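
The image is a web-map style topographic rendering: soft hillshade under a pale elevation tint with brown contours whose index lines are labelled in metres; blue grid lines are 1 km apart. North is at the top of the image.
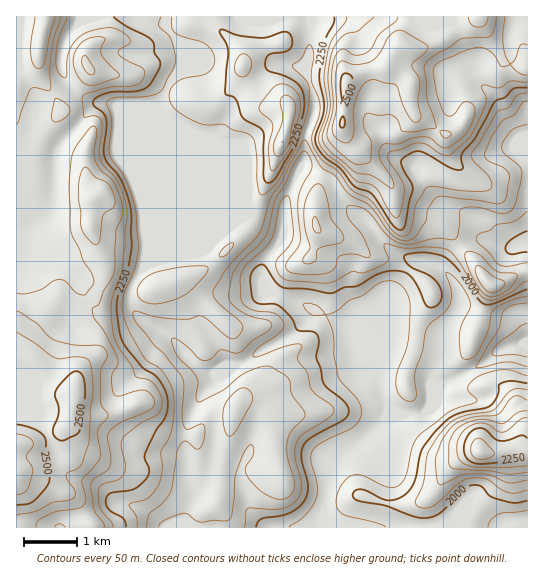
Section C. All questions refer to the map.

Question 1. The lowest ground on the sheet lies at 1800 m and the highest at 2590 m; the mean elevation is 2190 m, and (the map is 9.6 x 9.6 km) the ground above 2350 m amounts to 18.2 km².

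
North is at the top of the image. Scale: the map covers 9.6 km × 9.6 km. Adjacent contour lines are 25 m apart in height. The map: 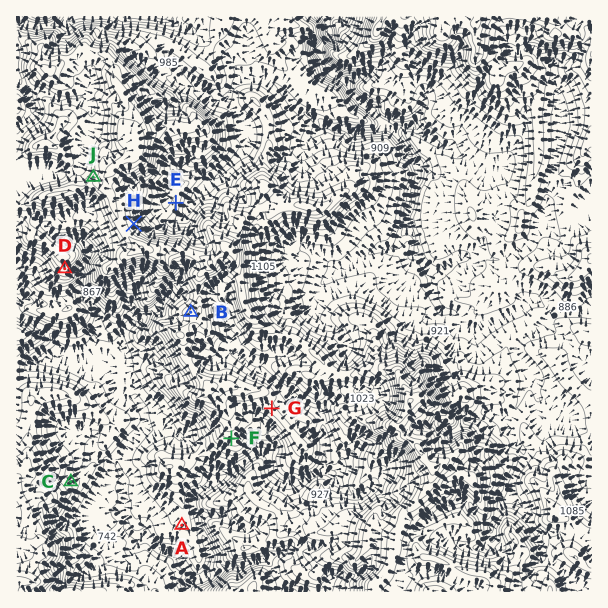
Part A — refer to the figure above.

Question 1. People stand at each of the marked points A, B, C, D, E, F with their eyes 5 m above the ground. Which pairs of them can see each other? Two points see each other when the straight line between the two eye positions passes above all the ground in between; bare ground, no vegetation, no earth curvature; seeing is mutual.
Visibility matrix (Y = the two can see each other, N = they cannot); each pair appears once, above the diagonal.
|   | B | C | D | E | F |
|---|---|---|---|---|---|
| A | N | Y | N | N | Y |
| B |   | N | Y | N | N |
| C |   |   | Y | N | Y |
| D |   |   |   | N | N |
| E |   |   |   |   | N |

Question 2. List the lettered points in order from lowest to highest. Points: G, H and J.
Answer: G H J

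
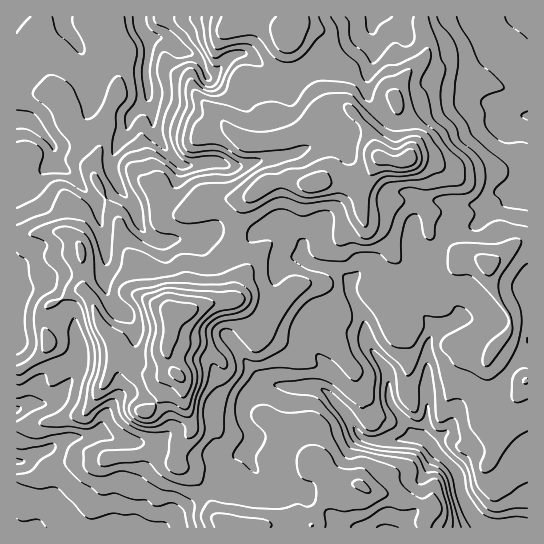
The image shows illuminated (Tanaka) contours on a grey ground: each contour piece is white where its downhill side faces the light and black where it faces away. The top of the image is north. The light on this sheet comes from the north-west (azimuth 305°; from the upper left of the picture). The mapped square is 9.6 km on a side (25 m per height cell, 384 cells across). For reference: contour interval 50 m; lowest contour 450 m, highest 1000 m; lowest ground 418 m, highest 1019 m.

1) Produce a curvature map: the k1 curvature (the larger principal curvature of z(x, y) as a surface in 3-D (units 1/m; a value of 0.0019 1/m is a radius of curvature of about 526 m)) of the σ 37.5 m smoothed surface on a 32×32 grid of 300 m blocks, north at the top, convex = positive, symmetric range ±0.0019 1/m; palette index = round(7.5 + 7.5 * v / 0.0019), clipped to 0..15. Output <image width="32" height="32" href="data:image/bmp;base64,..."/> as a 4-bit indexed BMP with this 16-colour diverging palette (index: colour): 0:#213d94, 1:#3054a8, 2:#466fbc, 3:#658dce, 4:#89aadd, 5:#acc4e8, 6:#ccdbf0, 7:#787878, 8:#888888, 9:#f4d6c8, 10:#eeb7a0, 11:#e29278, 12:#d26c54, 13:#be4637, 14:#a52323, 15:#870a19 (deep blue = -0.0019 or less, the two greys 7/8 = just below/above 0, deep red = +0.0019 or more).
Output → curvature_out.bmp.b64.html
<image width="32" height="32" href="data:image/bmp;base64,Qk12AgAAAAAAAHYAAAAoAAAAIAAAACAAAAABAAQAAAAAAAACAAATCwAAEwsAABAAAAAAAAAAlD0hAKhUMAC8b0YAzo1lAN2qiQDoxKwA8NvMAHh4eACIiIgAyNb0AKC37gB4kuIAVGzSADdGvgAjI6UAGQqHAJiImZeXe93uy9mJeK3LiYeIiJiImHqod4mJmqq6+Iy7iHiJiYmbeHd4eqzKmvjLiLuZu3iLyoiIiZqrmsvnu5qJqq39qqeIiImqjMzKi8qYqniZiIjbmYiImaeXiLyop9392KzXvZmJmZus/ZvoqJqJivi/6viomYmqjdn76piKqZfPmKf4mXiImLvJ+Mh5jdeof5ut+5yXiqybyOi4i47PmG2qrLe8qomYrJvJqayJbdl9yLyrqLqZiqibqcqKyY6Yr6iNuUeql4qZmquJl7uOlvxmy8/Lucd5uLqJuIjKet35z+2r3+msiZqoiYiJuIh516l5l3mojNyIl4iIjXeJmteZmJeIuYmJp4mXia+3mIvYu5iYioqYq6maeIq4y83ut+mpiHp4mIityXmIeYqIibnnyrl5mHiGf5ppmqiZiJ2tmMmbu/p5qI96qXioiKjKvo2rq6q/3v7Lp3qsuYi5edrMu3mHi6mbme/8m6mZrIqcmcjri8uXiXr8+7mYiamqjIuavc3c3Zh51ryod3l4qIqrmZq6eIjIj5mpeYiIupiJyniP2YiHq+qcqXd4iYiYiLp4z4yYiJmZrKiImZl4iIi5nPyduYiIqZr5qIiHeYiIm52I+Im6ial5jpqHiImYiaqImuyZu4t3en2ZiIiJiZm3zLq8y6uqmZmeiHiI"/>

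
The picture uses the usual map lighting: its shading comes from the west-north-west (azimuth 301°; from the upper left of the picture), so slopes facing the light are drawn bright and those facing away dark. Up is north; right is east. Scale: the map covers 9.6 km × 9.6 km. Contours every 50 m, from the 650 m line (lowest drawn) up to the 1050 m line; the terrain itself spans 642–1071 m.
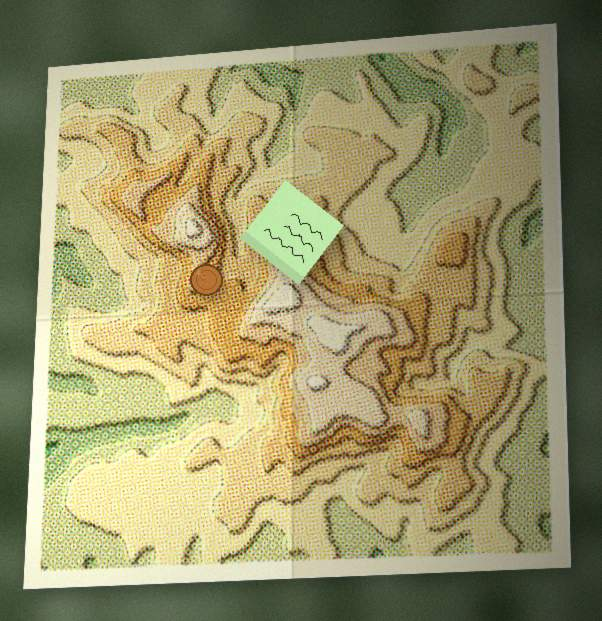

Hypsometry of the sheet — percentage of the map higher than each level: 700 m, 96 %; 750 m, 74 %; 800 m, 45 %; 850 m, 29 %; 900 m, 17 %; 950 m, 10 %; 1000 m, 5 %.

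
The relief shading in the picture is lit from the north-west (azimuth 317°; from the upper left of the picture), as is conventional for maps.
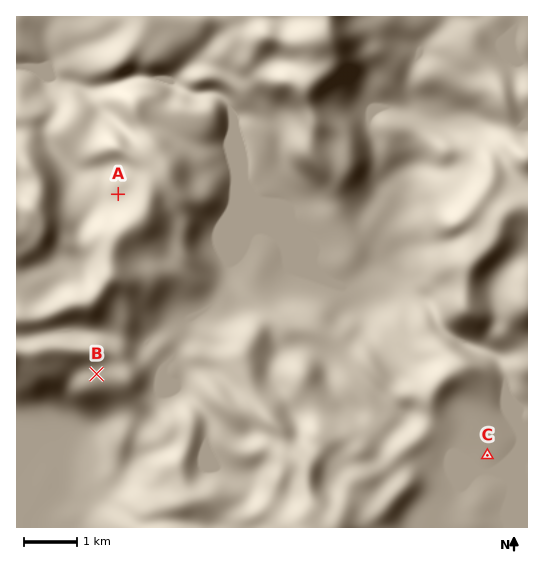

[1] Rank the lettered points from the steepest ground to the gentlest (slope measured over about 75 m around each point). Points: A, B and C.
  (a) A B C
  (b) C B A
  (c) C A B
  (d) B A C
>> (a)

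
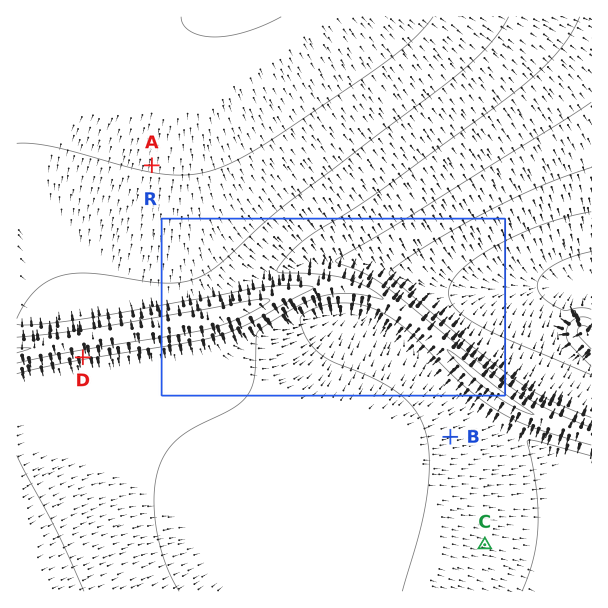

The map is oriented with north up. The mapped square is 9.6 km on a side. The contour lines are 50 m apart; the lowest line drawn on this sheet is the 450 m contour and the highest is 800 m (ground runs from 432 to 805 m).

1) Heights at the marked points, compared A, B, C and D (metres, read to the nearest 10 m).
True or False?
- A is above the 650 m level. True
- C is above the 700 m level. False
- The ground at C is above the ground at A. False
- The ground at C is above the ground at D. False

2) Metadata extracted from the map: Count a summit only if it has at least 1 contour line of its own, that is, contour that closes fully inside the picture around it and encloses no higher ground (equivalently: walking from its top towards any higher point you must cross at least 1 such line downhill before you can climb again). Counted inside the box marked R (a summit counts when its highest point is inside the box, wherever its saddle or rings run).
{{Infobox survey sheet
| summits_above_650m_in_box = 1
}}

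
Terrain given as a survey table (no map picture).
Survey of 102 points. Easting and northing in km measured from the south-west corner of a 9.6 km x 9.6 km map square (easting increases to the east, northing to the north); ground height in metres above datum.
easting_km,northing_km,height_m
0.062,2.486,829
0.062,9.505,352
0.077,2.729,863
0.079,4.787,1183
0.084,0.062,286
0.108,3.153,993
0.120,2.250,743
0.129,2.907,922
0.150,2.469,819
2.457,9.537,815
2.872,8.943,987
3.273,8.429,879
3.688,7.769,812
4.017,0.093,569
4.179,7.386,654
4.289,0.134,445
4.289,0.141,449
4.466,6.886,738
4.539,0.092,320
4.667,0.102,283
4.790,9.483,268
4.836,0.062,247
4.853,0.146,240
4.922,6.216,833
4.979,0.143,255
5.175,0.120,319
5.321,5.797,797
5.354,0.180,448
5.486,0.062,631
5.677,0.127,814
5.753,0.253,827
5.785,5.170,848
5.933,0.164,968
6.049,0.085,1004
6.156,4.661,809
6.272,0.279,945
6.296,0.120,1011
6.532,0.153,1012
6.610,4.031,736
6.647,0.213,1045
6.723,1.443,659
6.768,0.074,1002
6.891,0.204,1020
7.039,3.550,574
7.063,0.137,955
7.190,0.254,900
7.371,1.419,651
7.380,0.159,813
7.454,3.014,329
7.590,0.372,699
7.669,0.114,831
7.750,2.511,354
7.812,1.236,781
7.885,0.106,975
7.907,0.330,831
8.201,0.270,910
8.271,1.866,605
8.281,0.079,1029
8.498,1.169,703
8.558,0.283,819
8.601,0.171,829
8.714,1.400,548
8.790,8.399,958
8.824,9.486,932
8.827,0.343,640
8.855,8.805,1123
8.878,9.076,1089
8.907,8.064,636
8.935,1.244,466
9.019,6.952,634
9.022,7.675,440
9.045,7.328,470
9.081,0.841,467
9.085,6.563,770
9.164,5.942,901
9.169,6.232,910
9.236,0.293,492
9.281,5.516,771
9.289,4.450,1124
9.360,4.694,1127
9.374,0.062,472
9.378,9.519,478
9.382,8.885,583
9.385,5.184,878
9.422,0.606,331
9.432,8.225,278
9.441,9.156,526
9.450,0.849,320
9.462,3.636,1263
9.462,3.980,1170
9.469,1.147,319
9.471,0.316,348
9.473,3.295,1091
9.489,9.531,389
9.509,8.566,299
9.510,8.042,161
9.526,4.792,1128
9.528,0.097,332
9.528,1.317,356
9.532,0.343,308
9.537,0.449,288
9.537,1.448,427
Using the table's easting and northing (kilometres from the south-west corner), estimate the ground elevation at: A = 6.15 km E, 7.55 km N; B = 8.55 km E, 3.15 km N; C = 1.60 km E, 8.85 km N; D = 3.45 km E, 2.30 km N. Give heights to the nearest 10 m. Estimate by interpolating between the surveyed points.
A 730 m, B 740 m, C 920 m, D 740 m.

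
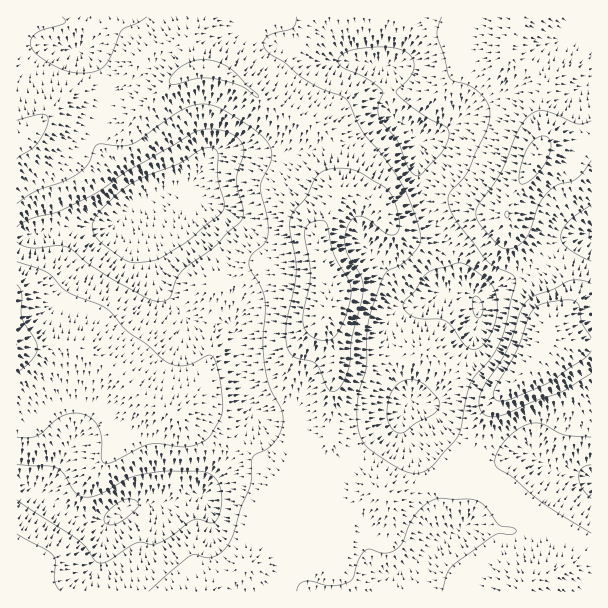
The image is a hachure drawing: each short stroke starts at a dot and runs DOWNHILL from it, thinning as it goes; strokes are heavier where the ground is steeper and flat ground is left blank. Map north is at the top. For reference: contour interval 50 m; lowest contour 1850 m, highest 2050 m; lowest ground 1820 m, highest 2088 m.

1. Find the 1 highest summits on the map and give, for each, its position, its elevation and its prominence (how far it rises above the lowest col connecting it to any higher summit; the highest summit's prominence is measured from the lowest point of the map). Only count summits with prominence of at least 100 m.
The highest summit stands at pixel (546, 339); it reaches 2088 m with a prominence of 268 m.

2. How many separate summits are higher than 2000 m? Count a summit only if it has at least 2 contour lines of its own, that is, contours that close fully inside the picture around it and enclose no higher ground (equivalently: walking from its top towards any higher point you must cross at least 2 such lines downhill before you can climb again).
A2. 1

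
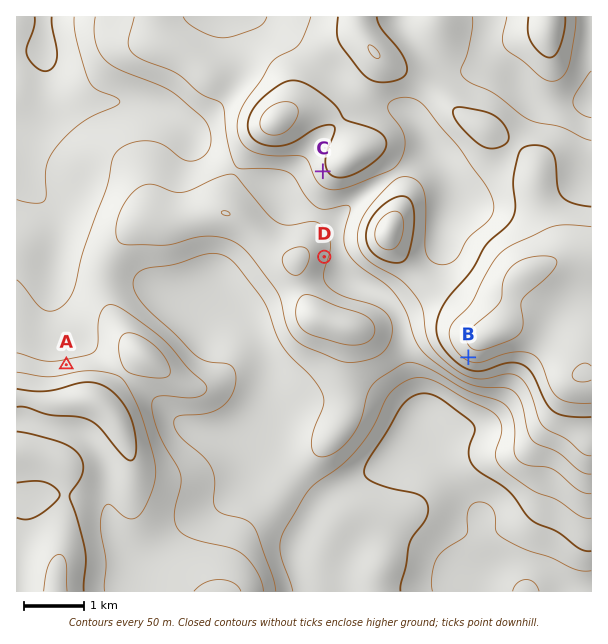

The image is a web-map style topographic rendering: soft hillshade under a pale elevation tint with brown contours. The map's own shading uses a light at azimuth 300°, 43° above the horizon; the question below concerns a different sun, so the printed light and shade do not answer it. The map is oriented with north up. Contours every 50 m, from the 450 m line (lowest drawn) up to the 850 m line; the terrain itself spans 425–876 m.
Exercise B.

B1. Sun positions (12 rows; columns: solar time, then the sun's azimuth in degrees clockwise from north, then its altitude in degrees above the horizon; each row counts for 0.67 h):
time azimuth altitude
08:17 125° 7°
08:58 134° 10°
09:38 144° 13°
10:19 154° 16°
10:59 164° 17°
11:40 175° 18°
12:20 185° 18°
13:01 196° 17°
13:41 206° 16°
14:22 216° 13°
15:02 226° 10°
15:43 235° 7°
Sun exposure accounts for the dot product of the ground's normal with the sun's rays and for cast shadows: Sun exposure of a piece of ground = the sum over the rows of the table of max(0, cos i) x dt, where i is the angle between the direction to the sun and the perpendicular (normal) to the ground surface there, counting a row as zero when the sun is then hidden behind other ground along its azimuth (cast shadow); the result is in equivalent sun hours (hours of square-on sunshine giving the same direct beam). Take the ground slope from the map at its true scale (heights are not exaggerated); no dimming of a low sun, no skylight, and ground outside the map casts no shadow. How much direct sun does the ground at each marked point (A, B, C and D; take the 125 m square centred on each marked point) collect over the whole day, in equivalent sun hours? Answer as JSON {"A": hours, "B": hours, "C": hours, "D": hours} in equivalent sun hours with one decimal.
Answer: {"A": 0.6, "B": 3.3, "C": 2.3, "D": 2.1}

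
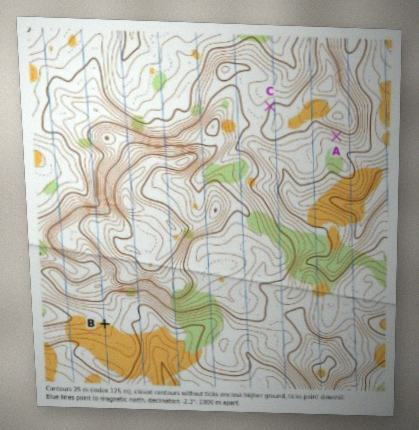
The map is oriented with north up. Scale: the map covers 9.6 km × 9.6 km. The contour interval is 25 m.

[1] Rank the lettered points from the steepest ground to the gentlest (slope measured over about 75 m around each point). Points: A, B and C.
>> A C B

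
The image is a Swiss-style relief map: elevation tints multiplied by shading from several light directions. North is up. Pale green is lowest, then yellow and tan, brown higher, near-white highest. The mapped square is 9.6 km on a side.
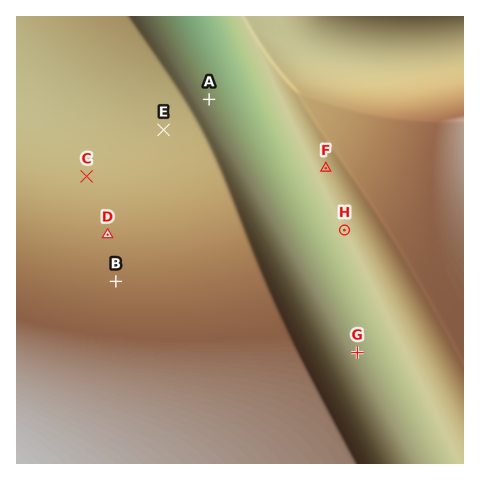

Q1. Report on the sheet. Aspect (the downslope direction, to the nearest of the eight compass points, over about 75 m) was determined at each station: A NE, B N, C N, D N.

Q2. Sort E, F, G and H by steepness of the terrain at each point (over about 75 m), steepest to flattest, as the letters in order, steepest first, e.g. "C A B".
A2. F H G E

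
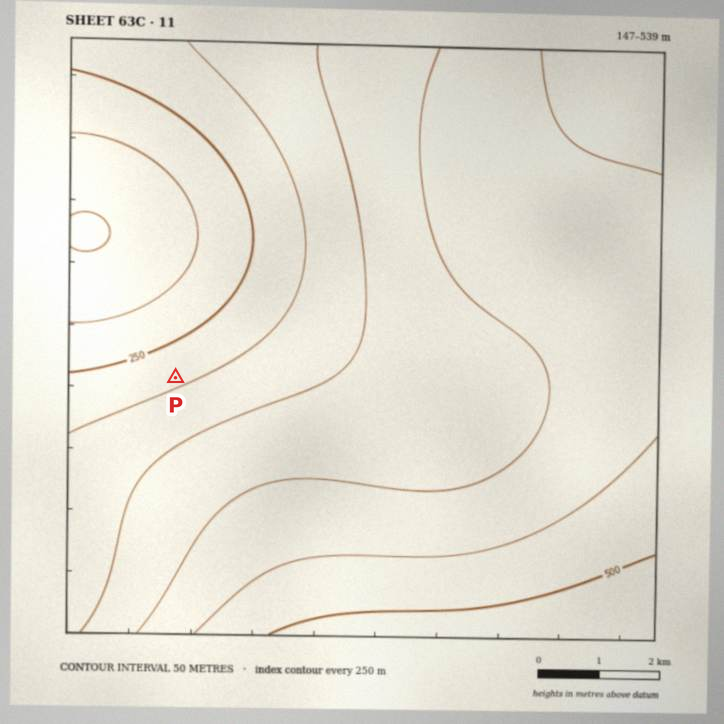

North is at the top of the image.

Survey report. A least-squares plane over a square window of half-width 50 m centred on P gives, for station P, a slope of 4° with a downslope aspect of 335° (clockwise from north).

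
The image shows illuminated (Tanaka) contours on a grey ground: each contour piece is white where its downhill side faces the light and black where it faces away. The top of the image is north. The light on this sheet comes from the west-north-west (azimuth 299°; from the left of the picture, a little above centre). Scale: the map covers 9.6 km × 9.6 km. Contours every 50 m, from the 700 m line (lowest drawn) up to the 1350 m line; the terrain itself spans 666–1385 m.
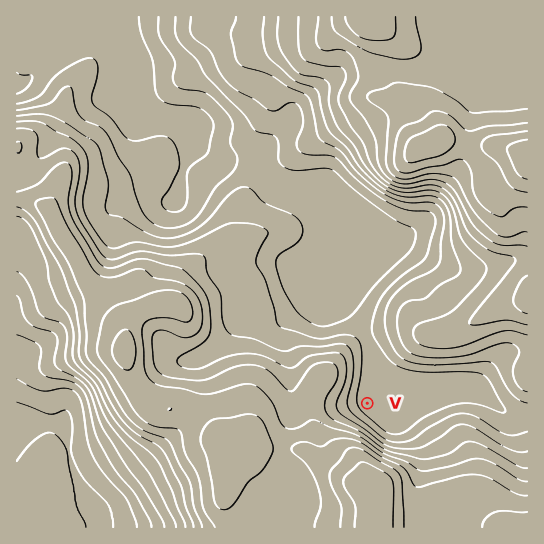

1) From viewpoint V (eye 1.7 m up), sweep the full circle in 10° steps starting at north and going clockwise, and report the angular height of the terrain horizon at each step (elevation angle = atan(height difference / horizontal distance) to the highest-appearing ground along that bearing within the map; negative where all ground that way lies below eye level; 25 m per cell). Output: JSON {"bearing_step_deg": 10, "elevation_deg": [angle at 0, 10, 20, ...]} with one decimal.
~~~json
{"bearing_step_deg": 10, "elevation_deg": [3.2, 5.1, 4.3, 5.4, 6.2, 5.8, 4.4, 2.2, 2.7, 1.1, 2.9, 4.4, 5.6, 6.9, 7.6, 10.3, 13.7, 16.1, 18.4, 19.7, 19.7, 18.8, 17.3, 15.4, 13.7, 12.2, 11.4, 11.3, 11.6, 12.3, 12.6, 12.2, 10.6, 7.9, 4.6, 1.9]}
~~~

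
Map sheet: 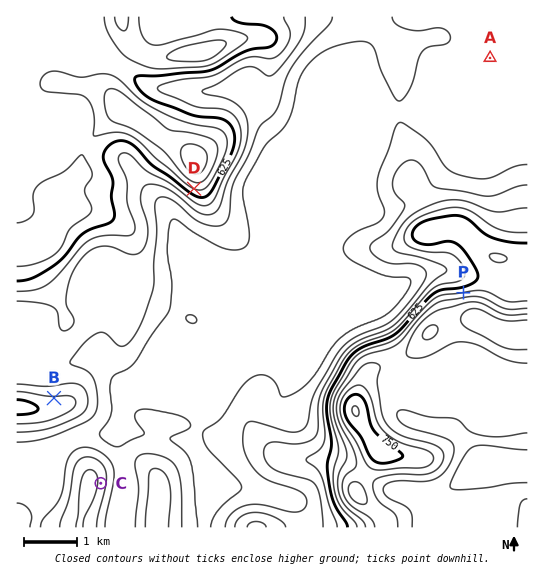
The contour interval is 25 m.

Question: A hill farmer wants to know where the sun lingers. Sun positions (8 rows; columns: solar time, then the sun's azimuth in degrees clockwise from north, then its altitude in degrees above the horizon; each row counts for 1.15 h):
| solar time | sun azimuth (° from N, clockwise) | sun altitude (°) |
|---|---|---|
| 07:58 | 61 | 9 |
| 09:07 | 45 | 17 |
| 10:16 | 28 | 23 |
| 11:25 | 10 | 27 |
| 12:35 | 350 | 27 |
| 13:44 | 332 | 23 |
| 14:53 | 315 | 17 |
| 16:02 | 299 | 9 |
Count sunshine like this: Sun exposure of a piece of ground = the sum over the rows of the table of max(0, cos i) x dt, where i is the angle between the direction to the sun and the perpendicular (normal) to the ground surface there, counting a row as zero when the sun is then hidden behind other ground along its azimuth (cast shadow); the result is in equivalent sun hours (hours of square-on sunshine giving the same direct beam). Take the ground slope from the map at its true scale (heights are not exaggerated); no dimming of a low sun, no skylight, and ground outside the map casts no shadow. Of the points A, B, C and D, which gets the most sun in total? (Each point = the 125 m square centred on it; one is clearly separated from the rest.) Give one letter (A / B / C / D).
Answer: B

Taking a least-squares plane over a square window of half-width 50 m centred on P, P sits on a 15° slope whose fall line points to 350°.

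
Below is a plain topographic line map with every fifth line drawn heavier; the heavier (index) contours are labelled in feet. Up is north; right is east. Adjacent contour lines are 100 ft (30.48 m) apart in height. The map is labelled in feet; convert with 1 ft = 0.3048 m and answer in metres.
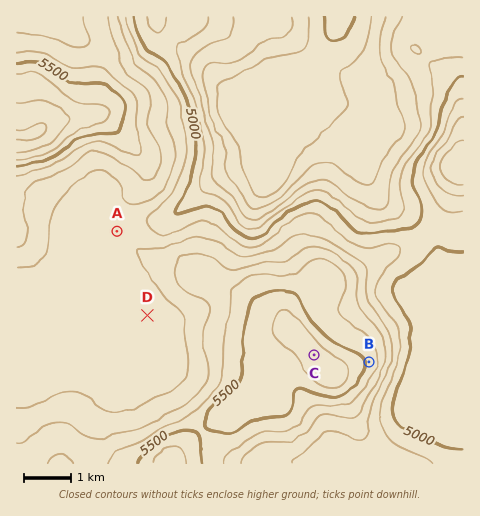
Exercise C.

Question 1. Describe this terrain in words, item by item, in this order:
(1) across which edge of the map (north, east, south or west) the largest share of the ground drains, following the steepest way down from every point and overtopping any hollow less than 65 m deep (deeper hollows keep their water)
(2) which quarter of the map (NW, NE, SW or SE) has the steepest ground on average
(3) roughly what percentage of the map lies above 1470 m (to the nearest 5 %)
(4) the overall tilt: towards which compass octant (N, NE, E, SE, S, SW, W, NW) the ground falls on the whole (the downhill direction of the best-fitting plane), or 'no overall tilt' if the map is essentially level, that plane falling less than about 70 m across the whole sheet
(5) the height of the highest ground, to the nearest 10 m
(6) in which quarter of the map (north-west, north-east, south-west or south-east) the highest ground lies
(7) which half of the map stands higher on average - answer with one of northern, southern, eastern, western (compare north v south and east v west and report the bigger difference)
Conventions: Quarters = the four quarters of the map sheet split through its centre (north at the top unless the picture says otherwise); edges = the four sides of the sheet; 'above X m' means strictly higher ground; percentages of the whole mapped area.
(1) Drainage is mainly to the north: more ground falls towards that edge than towards any other.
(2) The north-west quarter is the steepest part of the map.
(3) Roughly 80 % of the ground is higher than 1470 m.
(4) The general tilt is down to the north-east (the land rises towards the south-west).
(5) About 1770 m is the highest elevation on the sheet.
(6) Look to the north-west quarter for the highest ground.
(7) On average the southern half of the map is the higher ground.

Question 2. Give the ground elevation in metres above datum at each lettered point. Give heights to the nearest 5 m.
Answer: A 1585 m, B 1670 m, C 1730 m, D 1580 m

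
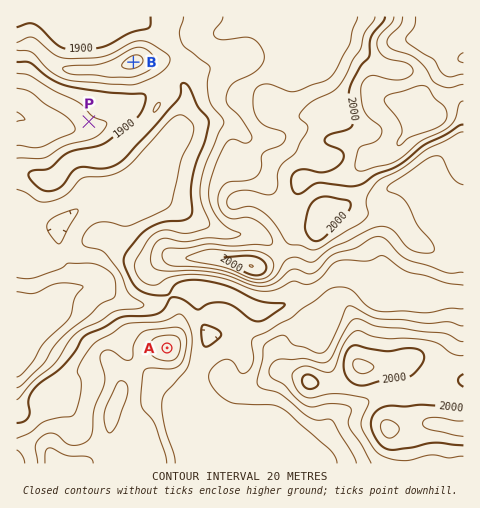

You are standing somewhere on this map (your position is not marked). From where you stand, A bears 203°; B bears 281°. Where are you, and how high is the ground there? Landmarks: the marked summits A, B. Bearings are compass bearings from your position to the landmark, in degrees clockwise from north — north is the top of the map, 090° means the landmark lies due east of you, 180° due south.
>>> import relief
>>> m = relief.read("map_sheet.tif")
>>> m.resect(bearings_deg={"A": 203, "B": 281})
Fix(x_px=277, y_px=90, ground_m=1960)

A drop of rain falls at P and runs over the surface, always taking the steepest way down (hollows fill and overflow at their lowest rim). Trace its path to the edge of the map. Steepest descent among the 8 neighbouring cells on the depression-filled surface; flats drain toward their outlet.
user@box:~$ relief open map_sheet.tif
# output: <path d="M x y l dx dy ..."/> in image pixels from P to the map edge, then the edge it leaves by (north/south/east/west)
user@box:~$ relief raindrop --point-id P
<path d="M89 122l-7 7-40-2-1-1-5 0-14-8-5-1"/>
exit: west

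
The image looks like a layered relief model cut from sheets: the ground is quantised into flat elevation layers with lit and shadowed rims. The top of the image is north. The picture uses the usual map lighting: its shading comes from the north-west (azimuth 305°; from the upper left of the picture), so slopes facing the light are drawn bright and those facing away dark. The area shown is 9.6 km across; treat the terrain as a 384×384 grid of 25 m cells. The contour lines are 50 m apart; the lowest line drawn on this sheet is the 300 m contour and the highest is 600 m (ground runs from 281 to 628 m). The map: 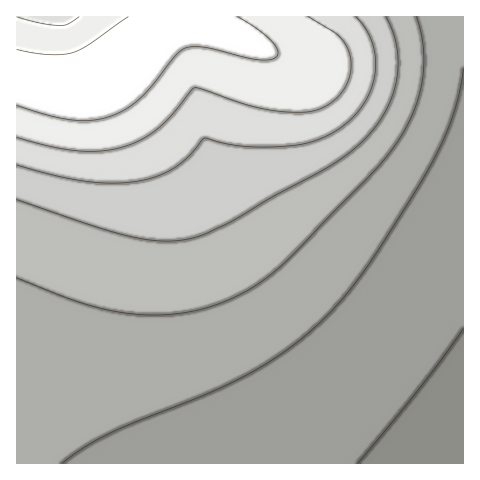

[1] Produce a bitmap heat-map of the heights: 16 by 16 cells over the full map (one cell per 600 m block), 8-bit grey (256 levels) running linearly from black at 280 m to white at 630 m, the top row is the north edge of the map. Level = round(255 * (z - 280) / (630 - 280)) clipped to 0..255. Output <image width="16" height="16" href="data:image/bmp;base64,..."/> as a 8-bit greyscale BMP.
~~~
<image width="16" height="16" href="data:image/bmp;base64,Qk02BQAAAAAAADYEAAAoAAAAEAAAABAAAAABAAgAAAAAAAABAAATCwAAEwsAAAABAAAAAAAAAAAAAAEBAQACAgIAAwMDAAQEBAAFBQUABgYGAAcHBwAICAgACQkJAAoKCgALCwsADAwMAA0NDQAODg4ADw8PABAQEAAREREAEhISABMTEwAUFBQAFRUVABYWFgAXFxcAGBgYABkZGQAaGhoAGxsbABwcHAAdHR0AHh4eAB8fHwAgICAAISEhACIiIgAjIyMAJCQkACUlJQAmJiYAJycnACgoKAApKSkAKioqACsrKwAsLCwALS0tAC4uLgAvLy8AMDAwADExMQAyMjIAMzMzADQ0NAA1NTUANjY2ADc3NwA4ODgAOTk5ADo6OgA7OzsAPDw8AD09PQA+Pj4APz8/AEBAQABBQUEAQkJCAENDQwBEREQARUVFAEZGRgBHR0cASEhIAElJSQBKSkoAS0tLAExMTABNTU0ATk5OAE9PTwBQUFAAUVFRAFJSUgBTU1MAVFRUAFVVVQBWVlYAV1dXAFhYWABZWVkAWlpaAFtbWwBcXFwAXV1dAF5eXgBfX18AYGBgAGFhYQBiYmIAY2NjAGRkZABlZWUAZmZmAGdnZwBoaGgAaWlpAGpqagBra2sAbGxsAG1tbQBubm4Ab29vAHBwcABxcXEAcnJyAHNzcwB0dHQAdXV1AHZ2dgB3d3cAeHh4AHl5eQB6enoAe3t7AHx8fAB9fX0Afn5+AH9/fwCAgIAAgYGBAIKCggCDg4MAhISEAIWFhQCGhoYAh4eHAIiIiACJiYkAioqKAIuLiwCMjIwAjY2NAI6OjgCPj48AkJCQAJGRkQCSkpIAk5OTAJSUlACVlZUAlpaWAJeXlwCYmJgAmZmZAJqamgCbm5sAnJycAJ2dnQCenp4An5+fAKCgoAChoaEAoqKiAKOjowCkpKQApaWlAKampgCnp6cAqKioAKmpqQCqqqoAq6urAKysrACtra0Arq6uAK+vrwCwsLAAsbGxALKysgCzs7MAtLS0ALW1tQC2trYAt7e3ALi4uAC5ubkAurq6ALu7uwC8vLwAvb29AL6+vgC/v78AwMDAAMHBwQDCwsIAw8PDAMTExADFxcUAxsbGAMfHxwDIyMgAycnJAMrKygDLy8sAzMzMAM3NzQDOzs4Az8/PANDQ0ADR0dEA0tLSANPT0wDU1NQA1dXVANbW1gDX19cA2NjYANnZ2QDa2toA29vbANzc3ADd3d0A3t7eAN/f3wDg4OAA4eHhAOLi4gDj4+MA5OTkAOXl5QDm5uYA5+fnAOjo6ADp6ekA6urqAOvr6wDs7OwA7e3tAO7u7gDv7+8A8PDwAPHx8QDy8vIA8/PzAPT09AD19fUA9vb2APf39wD4+PgA+fn5APr6+gD7+/sA/Pz8AP39/QD+/v4A////ADg1MjAtKiYjHxsXEw8LBwQ8OTc1MjAsKSUgHBcTDgoGQD49Ozo3NDAsJyEcFxINCUVERENDQT46NS8oIhwWEQxKS0xNTUxKRkA5MSkiGxUQUVNVWFpaV1NMRDsxKCAZE1hcYGRnZ2ZhWVBFOi8mHhdhZmtxdHV0b2dcUEM3LCMbbXR6gIODgHtzaVxOQDMoH4GJkJOUkYuGgXhsXUw8LiOfqK2tqaGWkpCLgnNfSTcpw8zQzMKzo6GkpaCReFtCL+Tr7unbx7O2vsLBspNuTTb1+Pv679rJz9fb2supflc77ezy+vjr4eXp5+DQroJaPdHM2ev08+/u6d/RvqB5Vjw="/>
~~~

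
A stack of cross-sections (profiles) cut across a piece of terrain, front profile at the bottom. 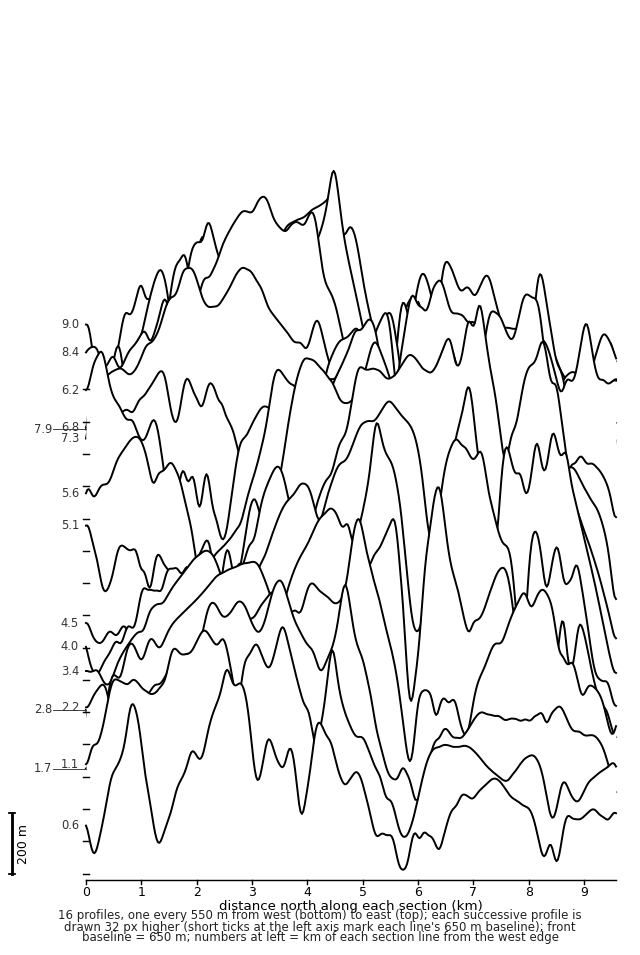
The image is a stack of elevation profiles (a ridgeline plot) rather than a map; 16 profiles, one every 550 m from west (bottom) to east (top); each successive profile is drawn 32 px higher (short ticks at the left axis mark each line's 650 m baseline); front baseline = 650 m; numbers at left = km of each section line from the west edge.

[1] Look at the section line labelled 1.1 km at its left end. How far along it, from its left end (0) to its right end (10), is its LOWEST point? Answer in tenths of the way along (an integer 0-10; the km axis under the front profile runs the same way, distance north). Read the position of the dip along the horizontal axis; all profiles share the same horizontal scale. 6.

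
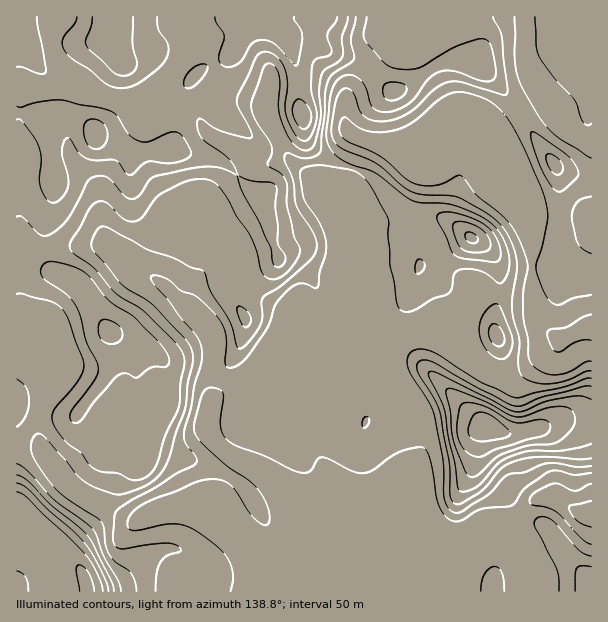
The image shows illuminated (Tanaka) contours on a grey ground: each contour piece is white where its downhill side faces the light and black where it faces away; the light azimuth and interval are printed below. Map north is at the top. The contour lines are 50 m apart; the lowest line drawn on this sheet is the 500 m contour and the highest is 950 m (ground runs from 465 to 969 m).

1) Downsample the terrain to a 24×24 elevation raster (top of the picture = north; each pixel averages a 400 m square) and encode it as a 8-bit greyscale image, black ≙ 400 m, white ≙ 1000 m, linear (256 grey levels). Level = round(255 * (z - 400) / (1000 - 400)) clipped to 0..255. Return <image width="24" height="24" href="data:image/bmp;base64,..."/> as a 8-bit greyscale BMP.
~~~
<image width="24" height="24" href="data:image/bmp;base64,Qk12BgAAAAAAADYEAAAoAAAAGAAAABgAAAABAAgAAAAAAEACAAATCwAAEwsAAAABAAAAAAAAAAAAAAEBAQACAgIAAwMDAAQEBAAFBQUABgYGAAcHBwAICAgACQkJAAoKCgALCwsADAwMAA0NDQAODg4ADw8PABAQEAAREREAEhISABMTEwAUFBQAFRUVABYWFgAXFxcAGBgYABkZGQAaGhoAGxsbABwcHAAdHR0AHh4eAB8fHwAgICAAISEhACIiIgAjIyMAJCQkACUlJQAmJiYAJycnACgoKAApKSkAKioqACsrKwAsLCwALS0tAC4uLgAvLy8AMDAwADExMQAyMjIAMzMzADQ0NAA1NTUANjY2ADc3NwA4ODgAOTk5ADo6OgA7OzsAPDw8AD09PQA+Pj4APz8/AEBAQABBQUEAQkJCAENDQwBEREQARUVFAEZGRgBHR0cASEhIAElJSQBKSkoAS0tLAExMTABNTU0ATk5OAE9PTwBQUFAAUVFRAFJSUgBTU1MAVFRUAFVVVQBWVlYAV1dXAFhYWABZWVkAWlpaAFtbWwBcXFwAXV1dAF5eXgBfX18AYGBgAGFhYQBiYmIAY2NjAGRkZABlZWUAZmZmAGdnZwBoaGgAaWlpAGpqagBra2sAbGxsAG1tbQBubm4Ab29vAHBwcABxcXEAcnJyAHNzcwB0dHQAdXV1AHZ2dgB3d3cAeHh4AHl5eQB6enoAe3t7AHx8fAB9fX0Afn5+AH9/fwCAgIAAgYGBAIKCggCDg4MAhISEAIWFhQCGhoYAh4eHAIiIiACJiYkAioqKAIuLiwCMjIwAjY2NAI6OjgCPj48AkJCQAJGRkQCSkpIAk5OTAJSUlACVlZUAlpaWAJeXlwCYmJgAmZmZAJqamgCbm5sAnJycAJ2dnQCenp4An5+fAKCgoAChoaEAoqKiAKOjowCkpKQApaWlAKampgCnp6cAqKioAKmpqQCqqqoAq6urAKysrACtra0Arq6uAK+vrwCwsLAAsbGxALKysgCzs7MAtLS0ALW1tQC2trYAt7e3ALi4uAC5ubkAurq6ALu7uwC8vLwAvb29AL6+vgC/v78AwMDAAMHBwQDCwsIAw8PDAMTExADFxcUAxsbGAMfHxwDIyMgAycnJAMrKygDLy8sAzMzMAM3NzQDOzs4Az8/PANDQ0ADR0dEA0tLSANPT0wDU1NQA1dXVANbW1gDX19cA2NjYANnZ2QDa2toA29vbANzc3ADd3d0A3t7eAN/f3wDg4OAA4eHhAOLi4gDj4+MA5OTkAOXl5QDm5uYA5+fnAOjo6ADp6ekA6urqAOvr6wDs7OwA7e3tAO7u7gDv7+8A8PDwAPHx8QDy8vIA8/PzAPT09AD19fUA9vb2APf39wD4+PgA+fn5APr6+gD7+/sA/Pz8AP39/QD+/v4A////AOjc58+Mc15aWE5ISEhISEhISElUU09Ubt3e36Z1cGlkWEtLSkhISEhISEhOUU9aXN3cuoleWl5WTExSSkhISEhISEpISFBYOtuxiHZmUk1KSlNUSUhJSEhIUm9YUUY7KLCDeoaMfmFVUlZNTE9OT0tKW5SJZVNCRoh6i5qbnHtnVU9TWFVYXVVSX6W1kH13e4aJn5ybm4ZZUmBdV1ZdZ19aar7Zzr+xoJOTqaKeoJhdVFxXWFZbZ2NdeL7Lo6OvpJOKmqqnp6BpV1hcXVZXXV1jkp17ZWFqfY2Kj6yvrKR2ZGVbWlZYV1hxf2ZfYUIzQIqKmLu8r5VvZYFhV1hdV1lgX1xwcTsqKoqMo7uwlnVic5JyV15aV15lXlxrYTg1LpiitKqKdWpvh4qBZ2ZZV2J1bmJhXTxHRKOsqIx0b3aAhIidkXFZWGh7eG9zaEJQTKSlkXx6hYyMh4umm31aWWl2dZWZYj9IQKyyn4iSk4+LiZqskm5YWWpxfItwRT5EPbTBsJuon4+Jkaiuh1xXXnJgWFNBPj5NRbfEuLC8tayjpaacfWNlZ1Q/Pj8+PkRlU7jDwtDFw8u3qKKXjYhZRj4+Pj4+PlBXQMLLy9S+s7etr6qMrqBISU9DPj4+Qkw8Pb7Avru4sbO1taKLtaBVYXppRz9ETkA7Qr29u8PQwLm/vK6RsqBzcXdxZmNuUTtDUMe9x9jcyr26wL+uwbCXdGJcZHFxTD1NUMm7xdzdxru5v8PCwracbl1aWVtfST9PTA=="/>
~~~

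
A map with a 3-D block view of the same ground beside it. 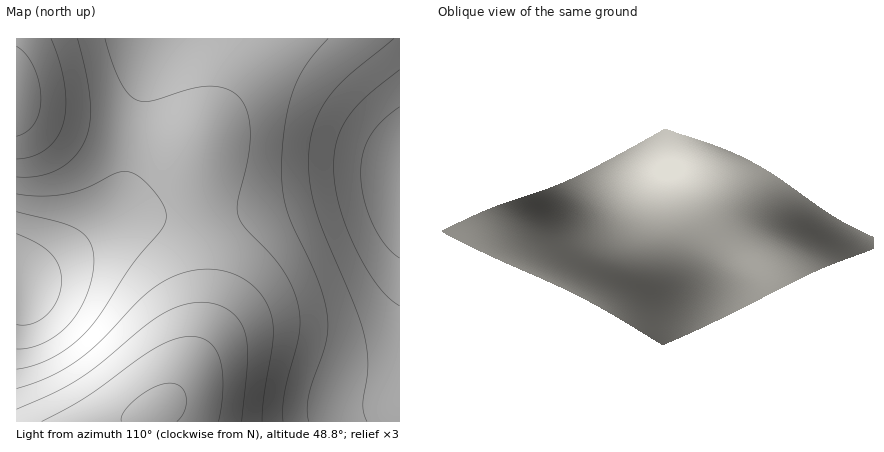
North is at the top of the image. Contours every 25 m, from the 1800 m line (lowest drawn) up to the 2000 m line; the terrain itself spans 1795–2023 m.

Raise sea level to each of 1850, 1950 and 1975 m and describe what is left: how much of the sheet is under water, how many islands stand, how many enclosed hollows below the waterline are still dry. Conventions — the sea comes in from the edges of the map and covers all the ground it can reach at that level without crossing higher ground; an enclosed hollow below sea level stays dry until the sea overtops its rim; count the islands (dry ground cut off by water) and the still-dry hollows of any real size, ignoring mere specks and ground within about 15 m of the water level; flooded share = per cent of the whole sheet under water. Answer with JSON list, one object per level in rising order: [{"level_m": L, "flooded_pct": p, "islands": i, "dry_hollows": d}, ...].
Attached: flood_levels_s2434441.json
[{"level_m": 1850, "flooded_pct": 15, "islands": 0, "dry_hollows": 0}, {"level_m": 1950, "flooded_pct": 82, "islands": 0, "dry_hollows": 0}, {"level_m": 1975, "flooded_pct": 93, "islands": 0, "dry_hollows": 0}]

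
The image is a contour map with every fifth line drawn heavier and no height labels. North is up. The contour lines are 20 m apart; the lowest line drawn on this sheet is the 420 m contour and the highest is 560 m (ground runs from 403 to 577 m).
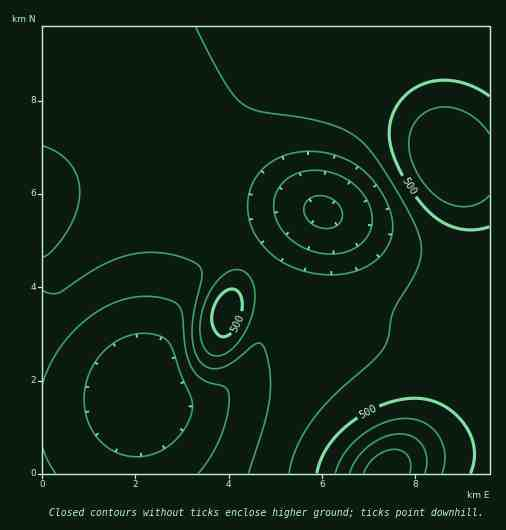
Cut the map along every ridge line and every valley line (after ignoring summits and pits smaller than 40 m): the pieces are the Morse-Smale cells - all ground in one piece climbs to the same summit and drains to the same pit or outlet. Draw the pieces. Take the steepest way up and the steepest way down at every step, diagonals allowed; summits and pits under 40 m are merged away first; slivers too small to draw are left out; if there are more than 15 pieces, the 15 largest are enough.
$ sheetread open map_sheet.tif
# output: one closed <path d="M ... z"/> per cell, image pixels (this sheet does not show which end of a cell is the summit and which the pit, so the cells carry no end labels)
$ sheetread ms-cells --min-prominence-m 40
<path d="M44 62l-2 1 1 411 447-1-1-26-66 8-21 7-11 7 34-39 21-38 4-28-4-14-8-8-19-8-60-8-24-6-58-27-3 2-6 29-12 30-20 27-15 13-14 6-14 4-21-1-29-9 7-98 2-57-4-41-7-30-11-28-22-31-28-26z"/><path d="M489 26l-143 0-70 41-37 25-30 31-8 16-5 19 1 19 6 21 23 43 66-27 28-2 6 4 4 14 2 71 4 8 8 7 19 9 67 8 47 13 12 1z"/><path d="M345 26l-303 1 0 35 38 21 28 26 22 31 11 28 7 30 4 41-2 57-6 87 18-57 19-38 16-22 10-10 19-14-19-36-10-29 0-27 8-21 13-17 35-30z"/><path d="M227 242l-20 14-11 11-20 29-17 40-15 48-1 10 37 10 13 0 14-4 14-6 13-11 22-29 12-30 7-30-4-2-25 1-9 4-7 7 6-22 0-19z"/><path d="M321 213l-12 13-20 30-9 19-5 18 60 27 38 8 35 4 22 6 16 12 3 8 1 14-3 16-13 28-16 24-26 28 31-13 66-8 1-100-60-14-67-8-19-9-8-7-4-8-2-71-4-14z"/><path d="M320 212l-28 2-36 14-28 14 8 21 0 19-4 20 5-5 9-4 29 0 5-18 9-19z"/>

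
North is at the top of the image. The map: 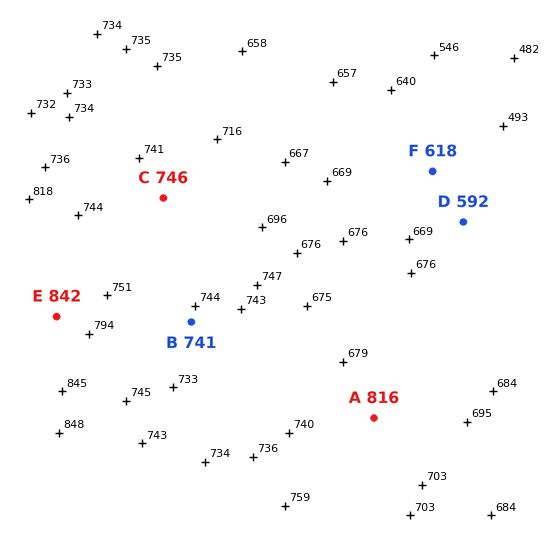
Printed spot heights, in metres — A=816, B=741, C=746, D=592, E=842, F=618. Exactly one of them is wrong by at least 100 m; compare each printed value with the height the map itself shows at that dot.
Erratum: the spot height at A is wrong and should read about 691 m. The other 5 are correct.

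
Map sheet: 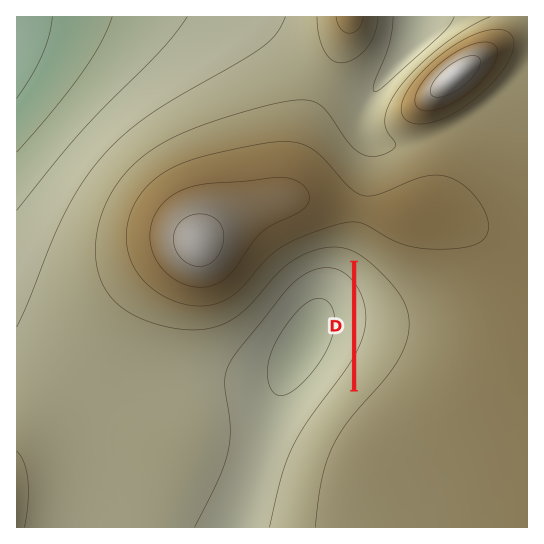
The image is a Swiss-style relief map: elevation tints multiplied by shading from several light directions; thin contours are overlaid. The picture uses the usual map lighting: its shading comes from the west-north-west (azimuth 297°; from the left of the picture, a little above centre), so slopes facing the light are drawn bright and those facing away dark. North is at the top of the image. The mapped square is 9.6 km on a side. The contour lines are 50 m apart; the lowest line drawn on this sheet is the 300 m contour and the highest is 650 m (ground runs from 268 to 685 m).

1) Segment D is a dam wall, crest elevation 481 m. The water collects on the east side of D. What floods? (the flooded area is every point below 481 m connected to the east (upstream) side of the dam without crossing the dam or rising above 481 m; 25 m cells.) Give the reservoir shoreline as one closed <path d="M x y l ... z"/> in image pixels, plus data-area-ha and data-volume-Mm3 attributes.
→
<path d="M358 264l-2 1 1 122 15-20 9-14 8-23 0-16-2-11-11-20-18-19z" data-area-ha="96" data-volume-Mm3="16.43"/>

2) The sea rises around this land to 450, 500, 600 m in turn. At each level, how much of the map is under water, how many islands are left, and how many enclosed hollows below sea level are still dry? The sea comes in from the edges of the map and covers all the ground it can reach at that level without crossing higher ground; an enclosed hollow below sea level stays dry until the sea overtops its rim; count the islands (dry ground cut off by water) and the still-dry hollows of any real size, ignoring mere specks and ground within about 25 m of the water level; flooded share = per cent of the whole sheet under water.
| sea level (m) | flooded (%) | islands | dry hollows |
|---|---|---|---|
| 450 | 22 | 0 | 0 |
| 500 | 53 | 0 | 0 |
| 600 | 95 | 2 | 0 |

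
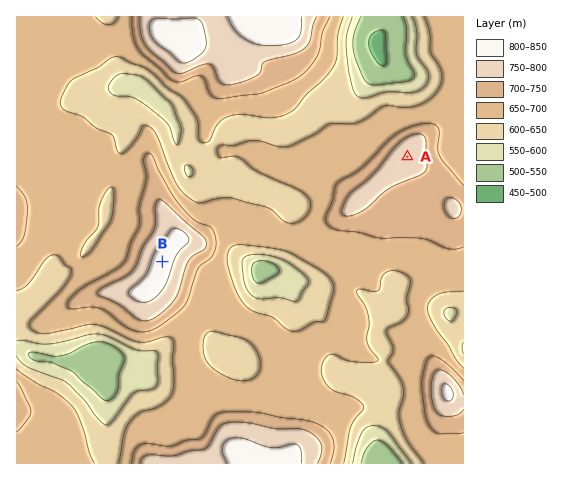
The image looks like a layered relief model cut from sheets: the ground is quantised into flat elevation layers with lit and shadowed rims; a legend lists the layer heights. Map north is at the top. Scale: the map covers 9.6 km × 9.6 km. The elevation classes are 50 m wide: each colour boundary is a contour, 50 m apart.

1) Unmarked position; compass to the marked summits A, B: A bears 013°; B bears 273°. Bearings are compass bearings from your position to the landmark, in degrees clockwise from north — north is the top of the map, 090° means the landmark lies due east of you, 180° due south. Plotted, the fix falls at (381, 273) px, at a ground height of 650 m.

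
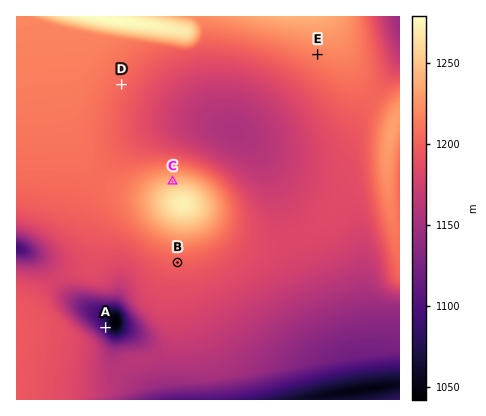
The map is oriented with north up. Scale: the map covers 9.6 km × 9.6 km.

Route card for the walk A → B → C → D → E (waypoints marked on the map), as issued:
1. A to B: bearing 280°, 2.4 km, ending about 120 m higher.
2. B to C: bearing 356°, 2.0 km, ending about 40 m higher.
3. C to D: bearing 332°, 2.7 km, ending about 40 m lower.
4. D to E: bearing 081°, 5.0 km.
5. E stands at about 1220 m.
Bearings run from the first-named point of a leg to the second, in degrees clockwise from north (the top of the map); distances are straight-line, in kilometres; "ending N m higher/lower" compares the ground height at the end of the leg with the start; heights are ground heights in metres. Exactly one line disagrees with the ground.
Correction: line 1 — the bearing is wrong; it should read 48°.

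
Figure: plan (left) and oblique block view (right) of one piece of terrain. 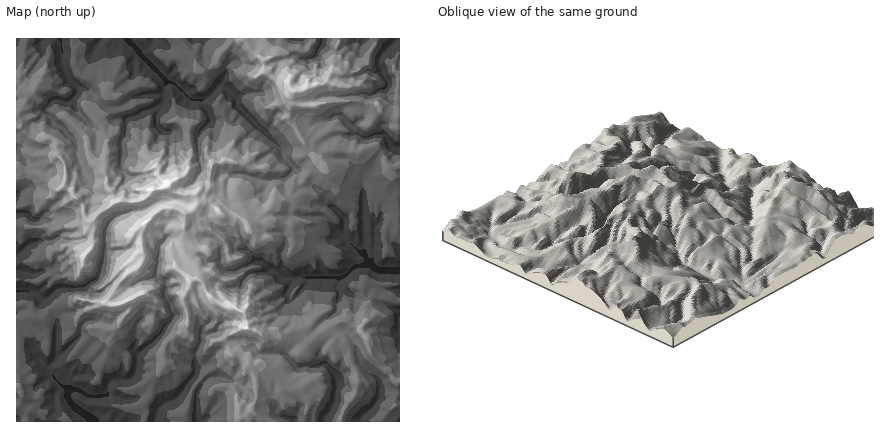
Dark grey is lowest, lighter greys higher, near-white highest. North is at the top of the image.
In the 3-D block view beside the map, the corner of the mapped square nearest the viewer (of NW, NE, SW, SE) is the SE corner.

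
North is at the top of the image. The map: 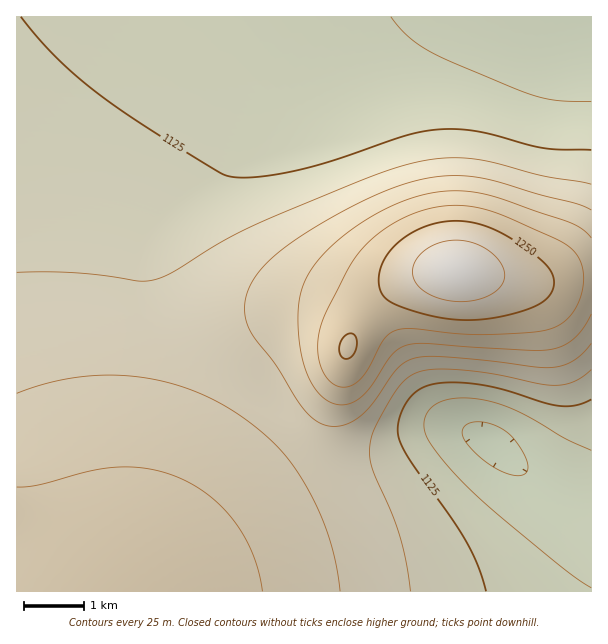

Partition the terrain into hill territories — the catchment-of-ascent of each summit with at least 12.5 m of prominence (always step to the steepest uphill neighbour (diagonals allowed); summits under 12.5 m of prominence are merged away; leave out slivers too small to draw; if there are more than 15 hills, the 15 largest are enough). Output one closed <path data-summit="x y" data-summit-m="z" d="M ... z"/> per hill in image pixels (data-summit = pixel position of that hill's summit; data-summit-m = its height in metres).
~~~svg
<path data-summit="132 591" data-summit-m="1219" d="M332 16l-316 1 1 575 575-1-1-85-15-1-18-9-39-28-31-29-20-7-31 0-41 19-24 7-25 0-15-4-21-12-53-54-46-33-30-31-18-28-10-32 0-34 12-33 20-38 32-46 40-41 29-24z"/><path data-summit="458 272" data-summit-m="1292" d="M591 16l-258 0-34 22-41 34-40 41-25 34-27 50-12 33-2 24 8 31 18 33 34 37 46 33 53 54 21 12 15 4 25 0 24-7 41-19 31 0 20 7 31 29 39 28 18 9 15 1z"/>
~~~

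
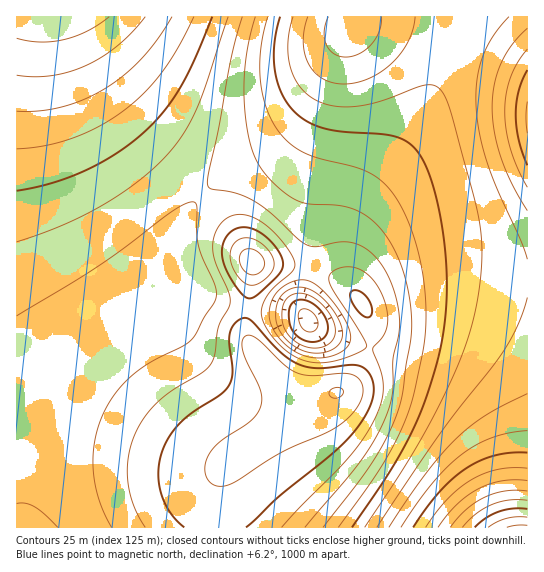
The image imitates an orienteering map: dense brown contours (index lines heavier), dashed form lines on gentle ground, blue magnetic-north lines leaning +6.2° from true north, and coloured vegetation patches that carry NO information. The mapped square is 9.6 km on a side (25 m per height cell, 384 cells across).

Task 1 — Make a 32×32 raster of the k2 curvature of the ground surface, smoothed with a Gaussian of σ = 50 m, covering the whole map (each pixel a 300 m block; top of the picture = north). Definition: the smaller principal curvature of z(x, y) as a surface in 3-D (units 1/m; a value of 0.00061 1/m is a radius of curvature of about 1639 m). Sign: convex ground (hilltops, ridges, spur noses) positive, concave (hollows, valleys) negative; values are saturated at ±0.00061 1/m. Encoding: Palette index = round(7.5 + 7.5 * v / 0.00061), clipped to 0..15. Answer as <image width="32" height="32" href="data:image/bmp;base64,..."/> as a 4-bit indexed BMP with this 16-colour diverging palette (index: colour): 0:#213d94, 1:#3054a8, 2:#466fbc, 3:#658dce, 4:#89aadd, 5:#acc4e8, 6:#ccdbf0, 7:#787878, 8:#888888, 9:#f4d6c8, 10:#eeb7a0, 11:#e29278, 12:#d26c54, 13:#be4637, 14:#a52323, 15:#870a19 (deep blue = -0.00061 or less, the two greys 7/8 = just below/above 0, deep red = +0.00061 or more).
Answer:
<image width="32" height="32" href="data:image/bmp;base64,Qk12AgAAAAAAAHYAAAAoAAAAIAAAACAAAAABAAQAAAAAAAACAAATCwAAEwsAABAAAAAAAAAAlD0hAKhUMAC8b0YAzo1lAN2qiQDoxKwA8NvMAHh4eACIiIgAyNb0AKC37gB4kuIAVGzSADdGvgAjI6UAGQqHAHd3d3eIiIiId3d3d3d3ZmV3d3d4iIiIh3d3d3d3d2Zmd3d3eIiIiHd3d3iHd3d2Znd3d3iIiIiHd3eIh3d3d3d3d3d3iIiIh3d3iId3d3d3d3d3d4iIiHd3d3iHd3d3d3d3d3d4iId3d3eIh3d3d3d3d3d3d4h3d3d4iId3d3d3d3d3d3d3dmd3eKqHd3d3d3d3d3d3d2ZndmeYdnd3d3d3d3d3d3dWiGVERFZ3d3d3d3d3d3d2WJhSABNXd3d3d3d3d3d3dmh0IQAmiHd3d3d3d3d3d3ZlQzADaZh3d3d3d3d3d3d2Q0QgJomHd3d3d3d3d3d3ZDaJU0aId3d3d3d3d3d3d2RZzGRXd3d3d3d3d3d3d3dlWKlUZ3d3d3d3d3d3d3d3ZVZ2VXd3d3d3d3d3d3d3d2ZmZlZ3d3d3d3d3d3d3d3d2ZmZnd3d3d3iHd3d3d3d3d3d3d3eHd3d4d3d3d3d3d3d3d3d3iHd3iHd3d3d3d3d3d3d3d3d3d4h3d3d3d3d3d3d3d3d3d3eHd3d3d3d3d3d3d3d3d3d3d3d3d3d3d3d3d3d3d3d3d3d3d3d3d3d3d3d3d3d3d3d3d3d4iId3d3d3d3Zmd3d3d3d3iIiIh3d3d3d2Zmd3d3d3d4iIiIiHd3d3dmZnd3d3d3eIiIiIiId3d3dmZnd3d3d3"/>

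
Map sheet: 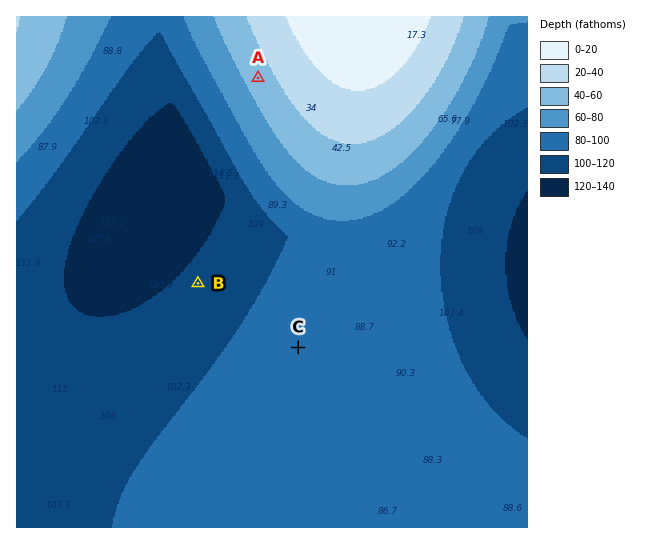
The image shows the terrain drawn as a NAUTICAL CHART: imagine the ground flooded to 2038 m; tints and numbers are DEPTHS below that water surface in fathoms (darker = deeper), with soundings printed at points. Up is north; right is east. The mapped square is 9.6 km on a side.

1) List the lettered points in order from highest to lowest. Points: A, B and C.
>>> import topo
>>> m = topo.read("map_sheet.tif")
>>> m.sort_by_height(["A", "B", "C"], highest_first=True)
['A', 'C', 'B']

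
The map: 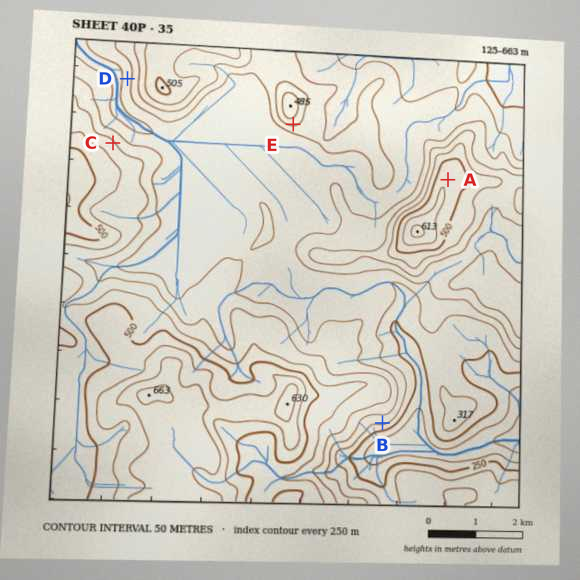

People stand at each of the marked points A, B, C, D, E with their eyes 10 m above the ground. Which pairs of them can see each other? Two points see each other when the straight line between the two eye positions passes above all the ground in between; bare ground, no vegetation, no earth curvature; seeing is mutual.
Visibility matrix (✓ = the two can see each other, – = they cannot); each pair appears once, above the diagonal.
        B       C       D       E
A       –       ✓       –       ✓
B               –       –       –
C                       ✓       ✓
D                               –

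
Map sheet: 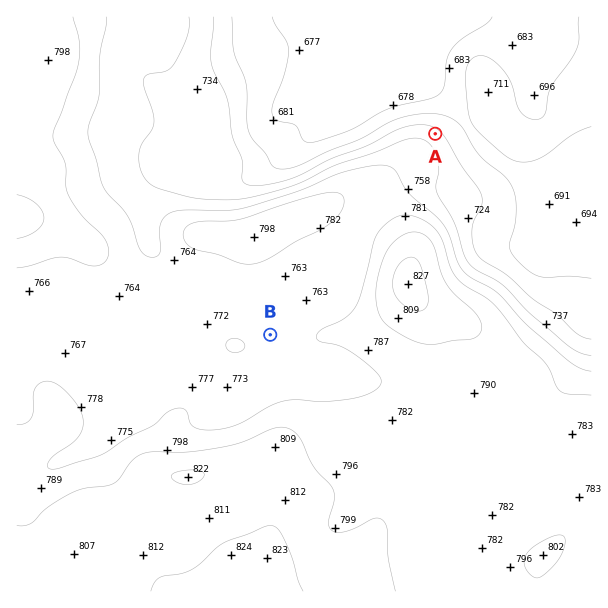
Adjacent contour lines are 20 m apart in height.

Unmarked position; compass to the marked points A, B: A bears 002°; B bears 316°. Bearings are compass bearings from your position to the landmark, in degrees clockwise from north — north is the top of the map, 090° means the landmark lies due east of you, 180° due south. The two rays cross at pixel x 423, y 493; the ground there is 780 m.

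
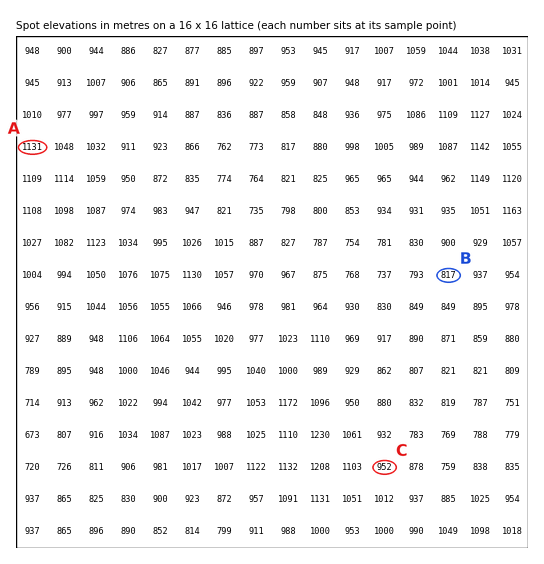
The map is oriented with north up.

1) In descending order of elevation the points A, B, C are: A C B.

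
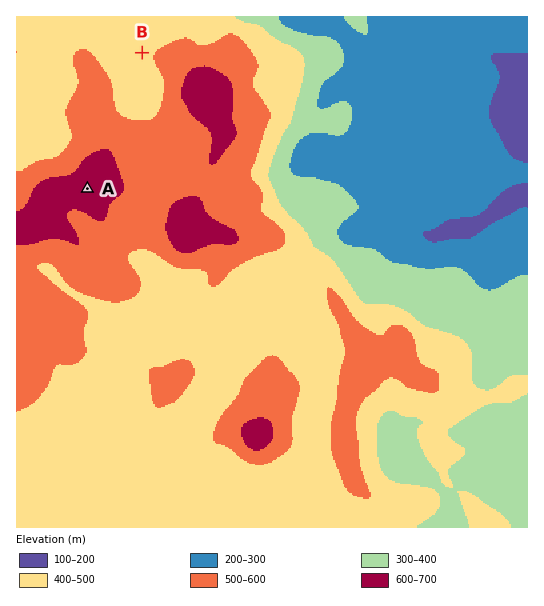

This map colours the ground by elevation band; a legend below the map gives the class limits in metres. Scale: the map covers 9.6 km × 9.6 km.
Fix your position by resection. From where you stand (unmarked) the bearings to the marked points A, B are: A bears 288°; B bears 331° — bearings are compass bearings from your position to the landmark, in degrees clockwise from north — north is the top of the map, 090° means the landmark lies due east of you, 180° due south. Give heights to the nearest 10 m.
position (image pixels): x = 246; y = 240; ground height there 580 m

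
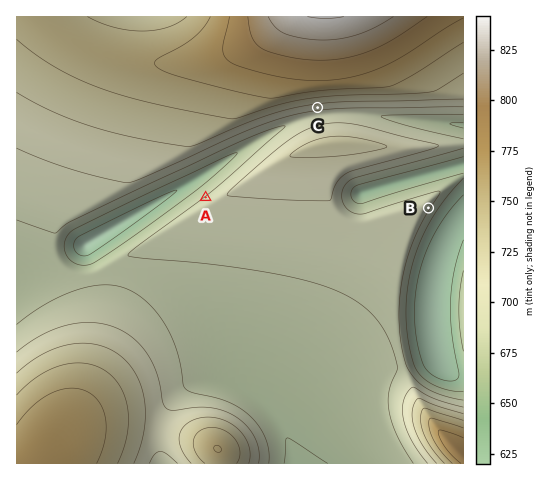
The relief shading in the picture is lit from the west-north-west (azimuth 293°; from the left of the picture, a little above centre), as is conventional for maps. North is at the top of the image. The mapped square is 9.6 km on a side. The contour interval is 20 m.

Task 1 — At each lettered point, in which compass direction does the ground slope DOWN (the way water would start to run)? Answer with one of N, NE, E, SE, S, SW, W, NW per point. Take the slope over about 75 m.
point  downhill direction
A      NW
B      SE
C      S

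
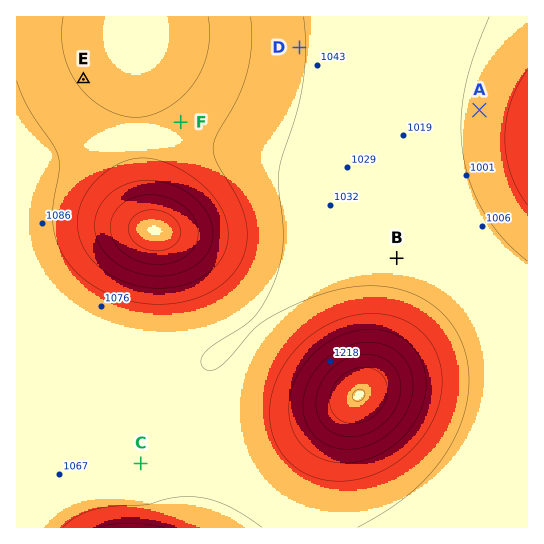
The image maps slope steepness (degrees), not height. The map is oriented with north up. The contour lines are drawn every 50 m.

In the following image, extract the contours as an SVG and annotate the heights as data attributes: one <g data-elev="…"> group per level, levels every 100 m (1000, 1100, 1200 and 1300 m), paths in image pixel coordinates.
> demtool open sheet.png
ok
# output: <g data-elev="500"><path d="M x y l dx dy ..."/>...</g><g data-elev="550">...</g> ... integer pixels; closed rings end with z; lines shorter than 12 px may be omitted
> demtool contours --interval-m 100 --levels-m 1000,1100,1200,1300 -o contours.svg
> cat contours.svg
<g data-elev="1000"><path d="M99 527l14-3 16-1 36 4"/><path d="M527 261l-24-22-19-26-13-28-8-31-2-31 3-32 9-33 16-41"/></g><g data-elev="1100"><path d="M330 481l15 0 16-2 14-5 15-7 13-10 12-11 11-13 7-14 6-14 3-15 0-15-3-14-5-14-8-10-9-9-12-8-16-5-18-2-18 3-19 6-17 9-15 12-13 15-11 17-6 18-2 18 1 18 6 16 8 13 13 11 15 8z"/><path d="M17 81l11 26 24 36 6 12 1 14-6 36 0 20 5 21 12 19 10 10 13 10 14 8 16 6 16 4 18 1 17-1 16-3 20-8 17-12 12-15 7-18 1-17-4-19-8-17-18-31-4-14 3-14 20-34 10-26 5-29-1-29"/></g><g data-elev="1200"><path d="M339 449l20-1 19-7 16-12 13-18 6-18-1-19-8-16-14-11-11-4-10-1-12 1-12 4-11 6-10 8-8 9-7 11-4 10-2 12 1 11 3 11 6 9 7 7 9 5z"/><path d="M148 275l13 1 12-1 12-4 9-5 8-6 6-7 4-10 1-9-1-9-4-10-6-9-8-9-9-6-12-6-12-4-12-1-20 3-18 10-12 14-3 8-1 10 3 17 12 16 17 11z"/></g><g data-elev="1300"><path d="M350 423l9 0 11-4 8-7 6-9 3-10 0-10-5-8-7-5-12-3-12 3-10 7-8 10-3 12 2 12 7 9z"/><path d="M149 250l9 1 9-2 8-4 4-7 2-7-2-6-5-7-8-5-11-3-10 1-10 4-5 7-1 9 3 8 7 7z"/></g>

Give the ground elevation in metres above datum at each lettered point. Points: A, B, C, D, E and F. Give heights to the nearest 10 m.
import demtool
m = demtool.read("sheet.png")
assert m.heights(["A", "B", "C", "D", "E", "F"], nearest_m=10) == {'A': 990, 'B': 1030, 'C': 1060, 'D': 1050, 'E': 1160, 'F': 1130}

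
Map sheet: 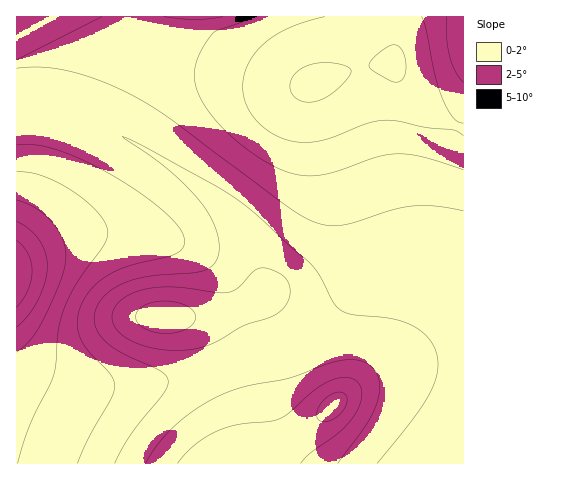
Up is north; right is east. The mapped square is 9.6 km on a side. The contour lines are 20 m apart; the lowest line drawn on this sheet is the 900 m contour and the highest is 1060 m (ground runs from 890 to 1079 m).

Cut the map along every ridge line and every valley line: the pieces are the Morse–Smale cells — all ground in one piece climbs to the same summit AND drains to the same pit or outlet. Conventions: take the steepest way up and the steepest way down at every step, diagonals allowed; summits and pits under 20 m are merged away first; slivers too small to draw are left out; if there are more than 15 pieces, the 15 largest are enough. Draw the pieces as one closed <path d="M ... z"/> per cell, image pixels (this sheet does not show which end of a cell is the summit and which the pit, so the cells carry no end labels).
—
<path d="M399 16l-383 1 1 47 58-18 34-12 9 0 46 17 63 20 56 13 31 0 0 8 9 37 31 105 3 17-1 22-9 25-10 15-11 11-28 18-53 15 7 24 6 38-2 26-8 19 216-1 0-333-22-10-14-10-21-20-8-12-6-14 0-7 6-24z"/><path d="M45 108l-29 1 0 238 5 8 14 15 14 8 21 6 21 2 33 0 48-6 36-9 35-13 2-2-4-9-7-14-9-10-10-5-17-2 18-1 21-6 30-16-15-42-21-35-14-14-21-18-57-38-52-26z"/><path d="M118 34l-9 0-34 12-58 18-1 44 41 2 44 16 63 35 32 23 27 23 21 28 12 28 11 30-30 16-21 6-18 1 17 2 10 5 9 10 11 24 47-13 21-11 13-9 18-20 10-25 3-16-3-29-31-105-9-37 0-8-31 0-56-13-63-20z"/><path d="M17 347l0 117 229 0 8-12 4-14-2-31-4-26-8-24-36 14-36 9-48 6-33 0-27-4-22-8-21-19z"/><path d="M463 16l-63 0-7 41 2 14 12 19 26 24 30 15z"/>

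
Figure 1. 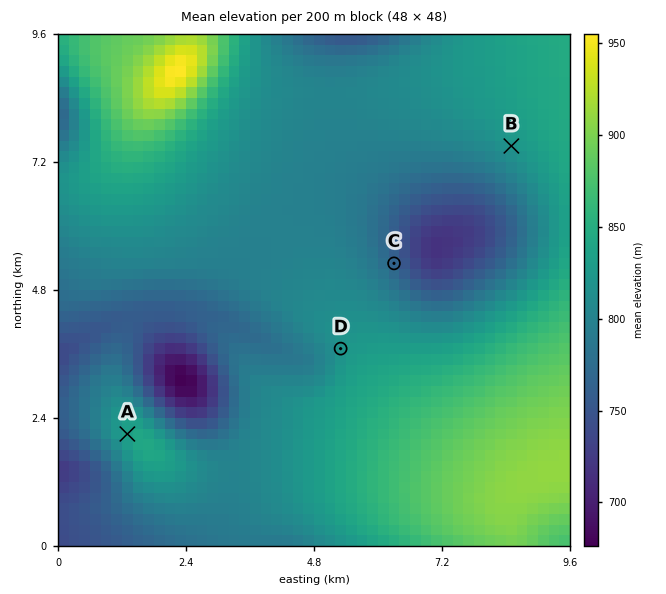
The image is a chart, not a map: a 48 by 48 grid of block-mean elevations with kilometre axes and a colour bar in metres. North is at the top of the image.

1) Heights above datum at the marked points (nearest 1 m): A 836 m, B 821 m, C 766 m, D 820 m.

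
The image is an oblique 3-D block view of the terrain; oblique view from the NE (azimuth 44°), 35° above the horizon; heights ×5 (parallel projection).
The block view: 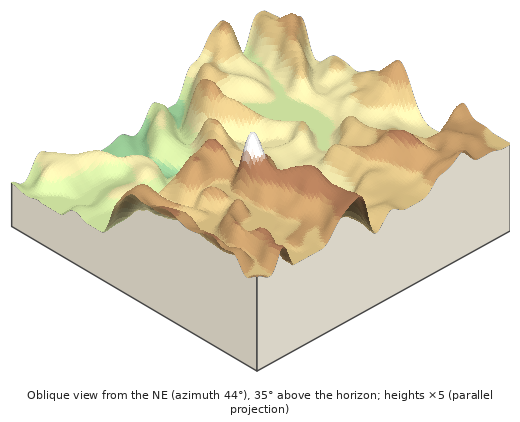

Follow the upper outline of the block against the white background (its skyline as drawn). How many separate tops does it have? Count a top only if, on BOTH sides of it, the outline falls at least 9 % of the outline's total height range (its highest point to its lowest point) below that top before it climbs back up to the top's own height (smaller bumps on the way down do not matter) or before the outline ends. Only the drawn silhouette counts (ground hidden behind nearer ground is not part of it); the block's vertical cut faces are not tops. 3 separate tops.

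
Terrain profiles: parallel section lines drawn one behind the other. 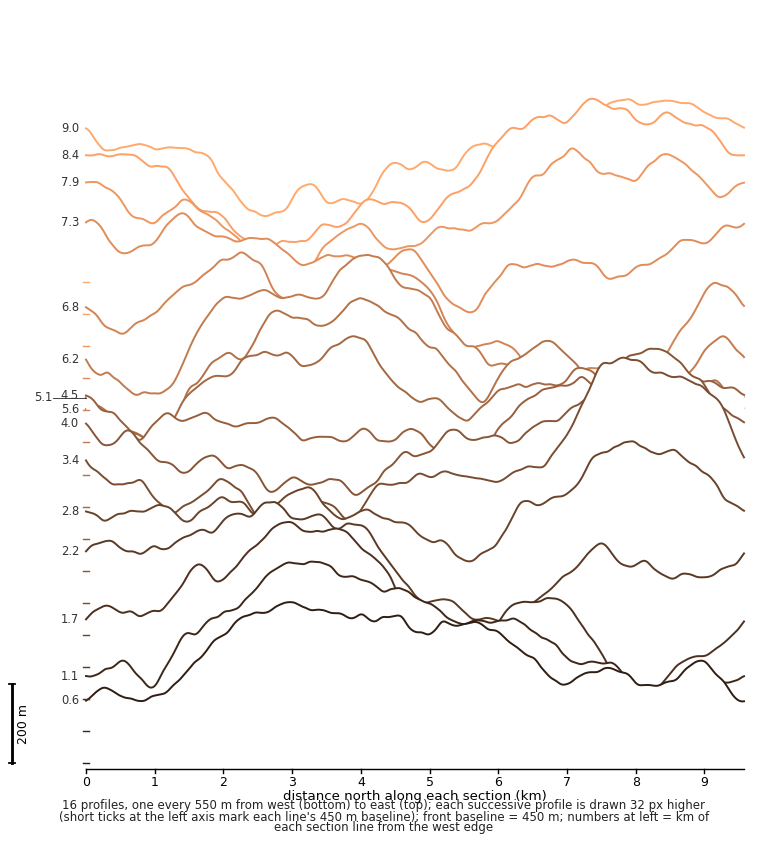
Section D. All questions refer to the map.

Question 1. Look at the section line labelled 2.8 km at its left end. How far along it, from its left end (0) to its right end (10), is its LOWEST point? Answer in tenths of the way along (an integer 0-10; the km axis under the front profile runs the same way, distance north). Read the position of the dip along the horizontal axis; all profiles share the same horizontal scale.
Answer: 6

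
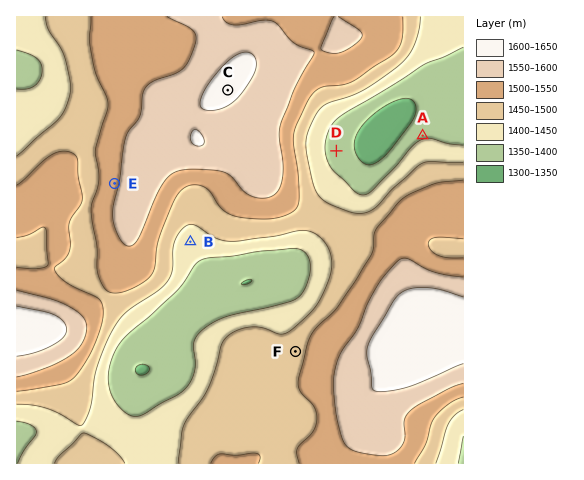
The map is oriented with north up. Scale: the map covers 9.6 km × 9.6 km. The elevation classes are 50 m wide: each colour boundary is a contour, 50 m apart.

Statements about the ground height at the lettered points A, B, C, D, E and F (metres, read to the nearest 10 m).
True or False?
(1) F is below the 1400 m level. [False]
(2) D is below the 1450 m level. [True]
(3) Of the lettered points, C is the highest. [True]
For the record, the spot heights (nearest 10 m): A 1390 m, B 1430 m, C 1620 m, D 1390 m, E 1540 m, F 1480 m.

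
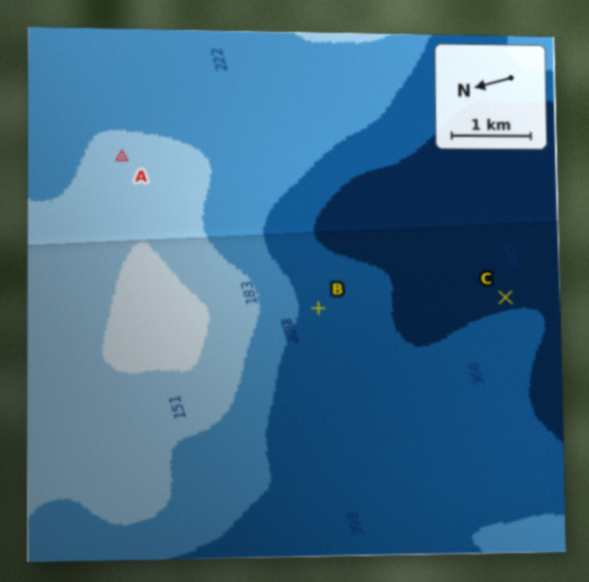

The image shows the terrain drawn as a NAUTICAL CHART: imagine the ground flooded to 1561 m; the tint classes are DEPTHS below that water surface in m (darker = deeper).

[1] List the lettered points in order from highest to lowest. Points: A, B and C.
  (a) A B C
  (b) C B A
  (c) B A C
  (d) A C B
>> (a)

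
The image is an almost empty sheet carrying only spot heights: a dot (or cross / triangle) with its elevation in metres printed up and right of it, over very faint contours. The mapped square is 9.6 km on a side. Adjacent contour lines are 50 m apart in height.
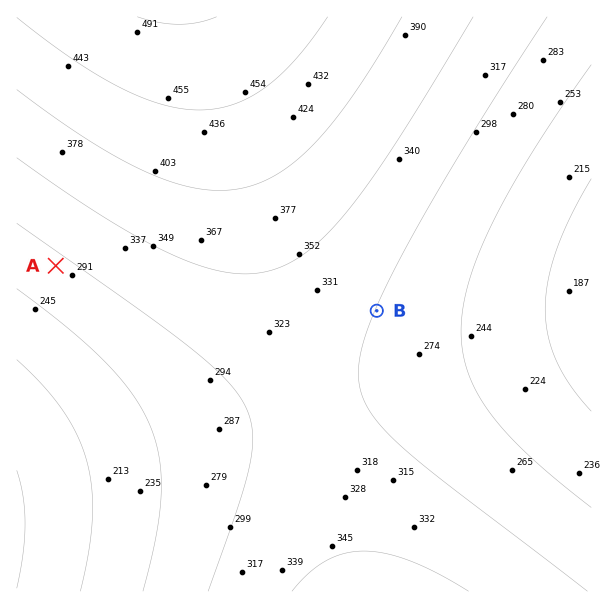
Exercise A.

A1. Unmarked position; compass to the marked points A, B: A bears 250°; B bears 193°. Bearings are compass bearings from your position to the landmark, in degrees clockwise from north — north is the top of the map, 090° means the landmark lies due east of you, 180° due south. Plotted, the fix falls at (418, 134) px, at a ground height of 340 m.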